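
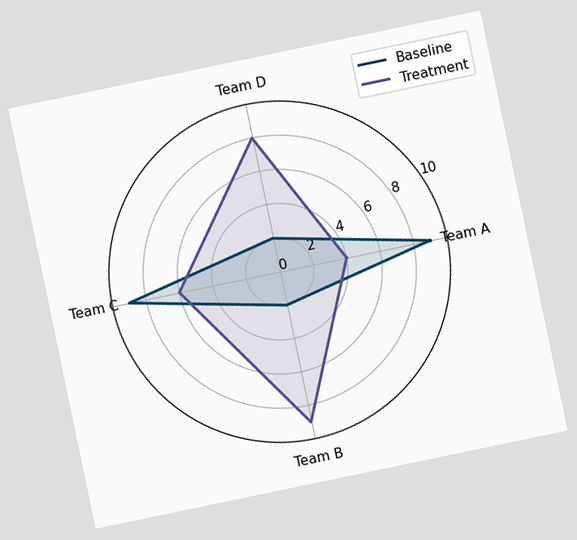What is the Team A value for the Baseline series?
9

The chart is tilted about 12° counter-clockwise. On the Team A axis, Baseline reaches 9.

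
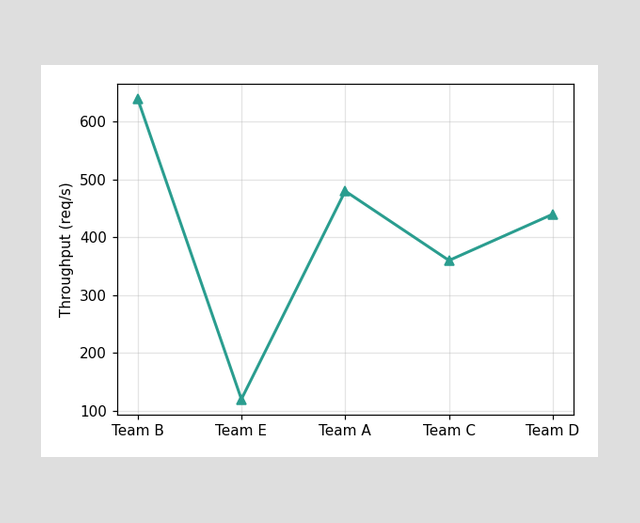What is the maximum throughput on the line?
The highest point is at Team B, and reading across to the y-axis gives 640req/s.

640req/s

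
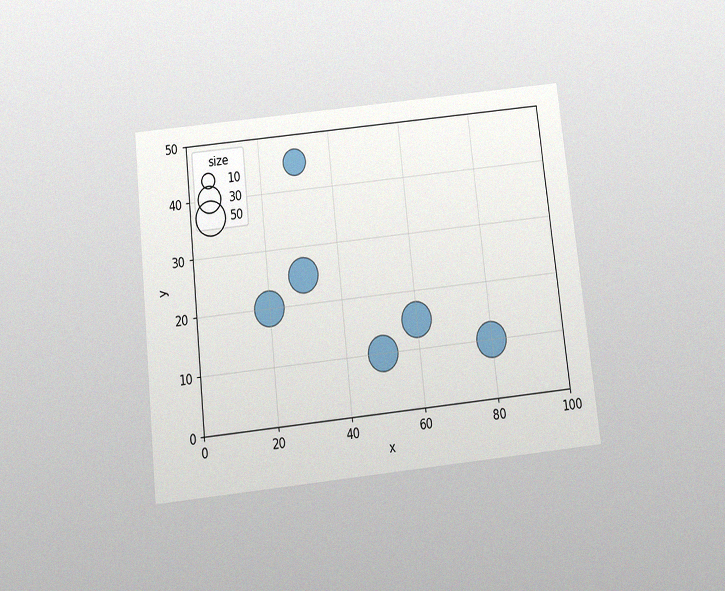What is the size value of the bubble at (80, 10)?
50

The chart is tilted about 6° counter-clockwise and viewed slightly from below, with some photo noise. Matching the bubble at (80, 10) against the size legend gives 50.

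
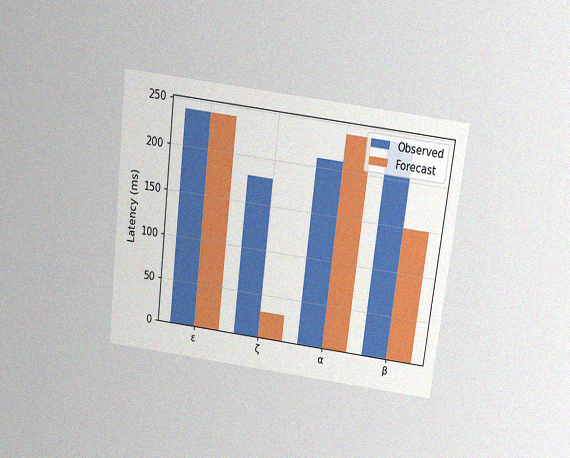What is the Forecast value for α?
The chart is tilted about 7° clockwise and viewed slightly from above, with some photo noise. The Forecast bar at α reaches 240ms on the y-axis.

240ms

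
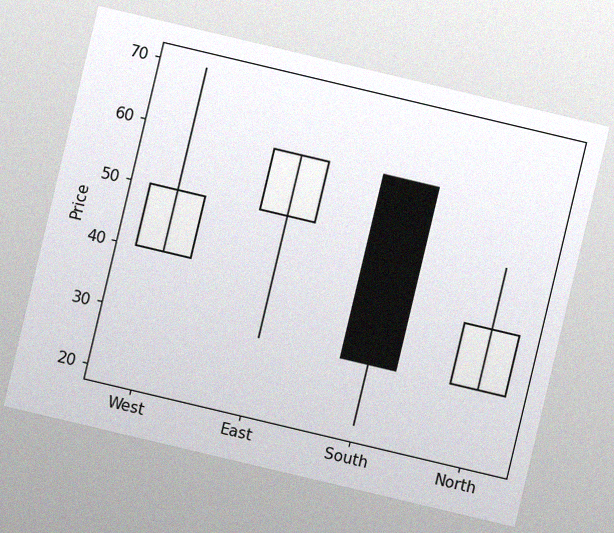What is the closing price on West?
50

The chart is tilted about 13° clockwise, with some photo noise. The West candle closes at 50.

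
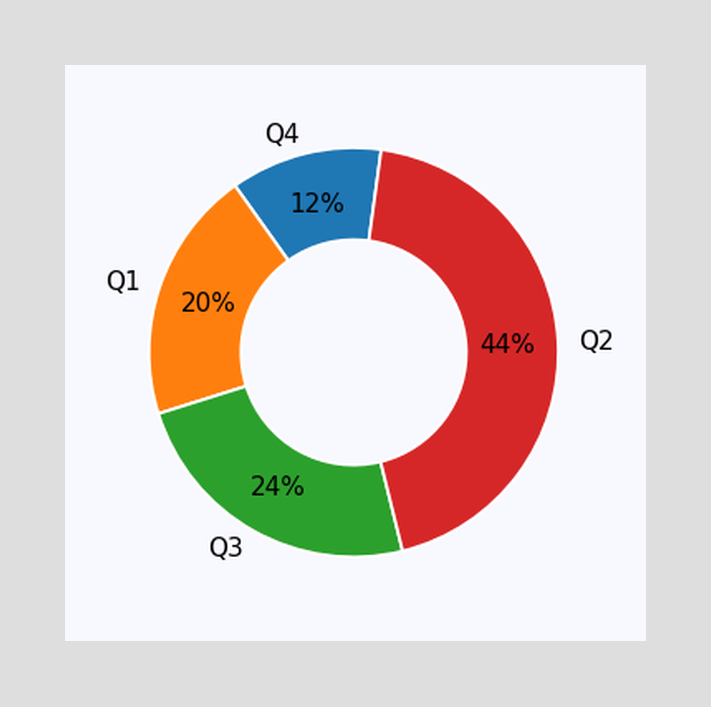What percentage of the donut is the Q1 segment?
The Q1 segment takes up 20% of the ring.

20%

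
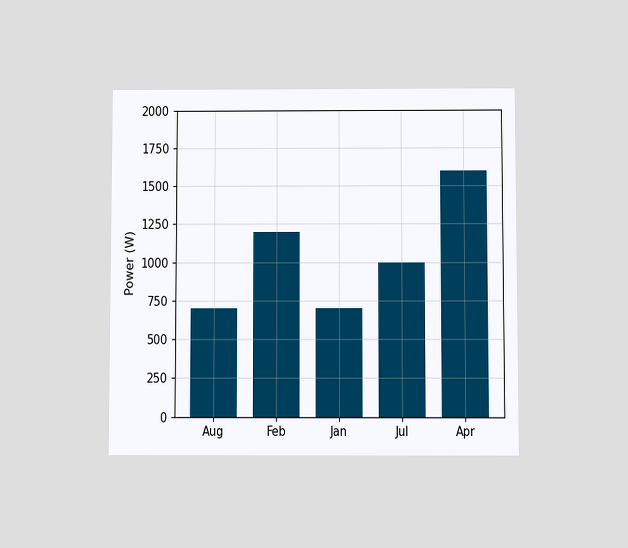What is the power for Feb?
The chart is viewed slightly from below. Reading along the chart's y-axis, the Feb bar reaches 1200W.

1200W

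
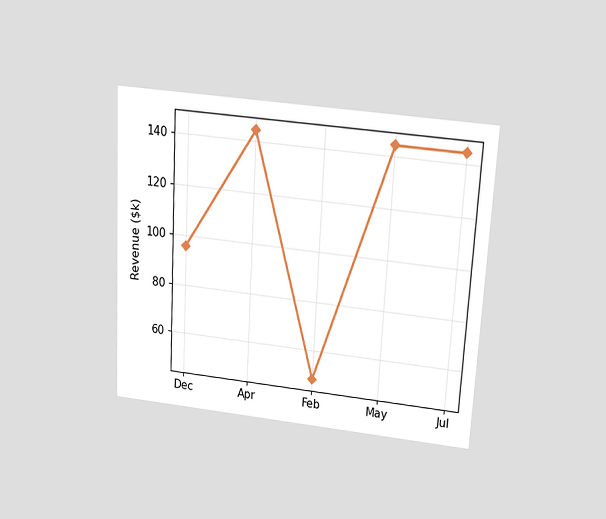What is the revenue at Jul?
$144k

The chart is tilted about 3° clockwise and viewed slightly from above. At Jul, the line is at $144k.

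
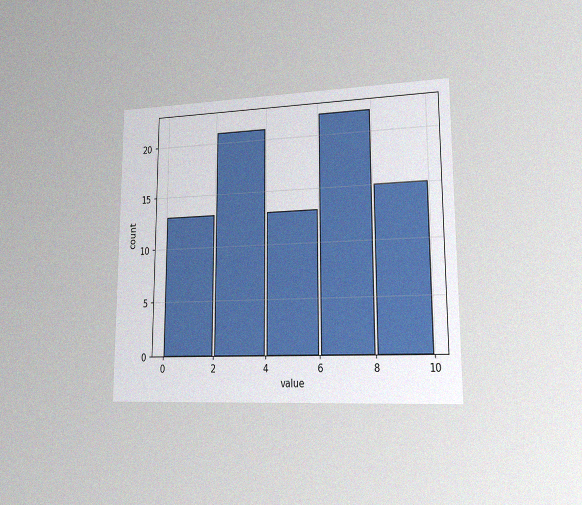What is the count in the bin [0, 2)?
The chart is viewed slightly from the right, with some photo noise. The [0, 2) bin has height 13.

13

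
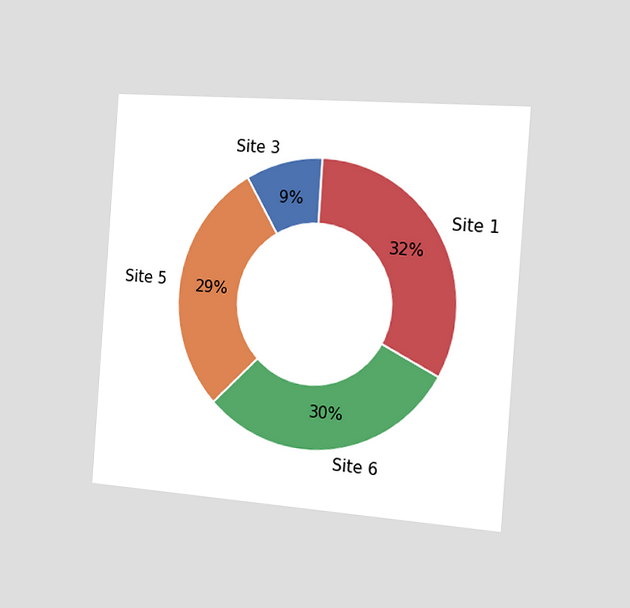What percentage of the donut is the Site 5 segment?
The chart is tilted about 4° clockwise and viewed slightly from the right. The Site 5 segment takes up 29% of the ring.

29%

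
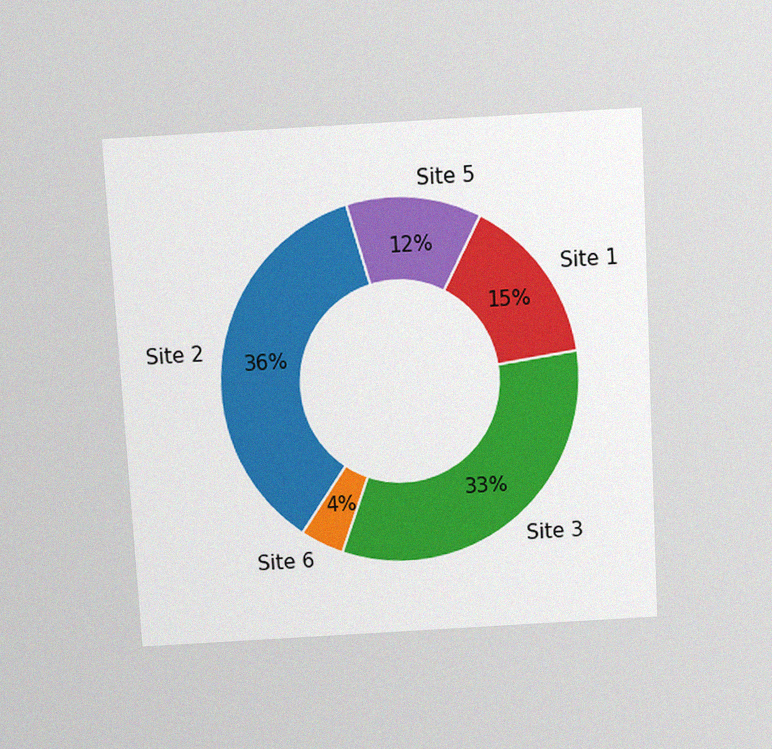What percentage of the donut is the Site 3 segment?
33%

The chart is tilted about 3° counter-clockwise and viewed slightly from above, with some photo noise. The Site 3 segment takes up 33% of the ring.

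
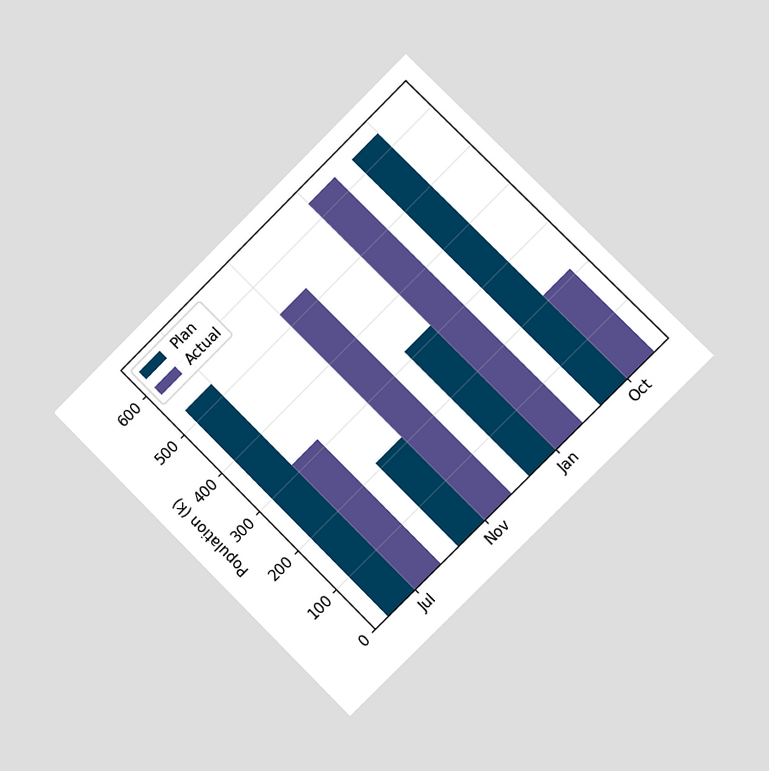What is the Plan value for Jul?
The chart is tilted about 45° counter-clockwise and viewed slightly from the right. The Plan bar at Jul reaches 530k on the y-axis.

530k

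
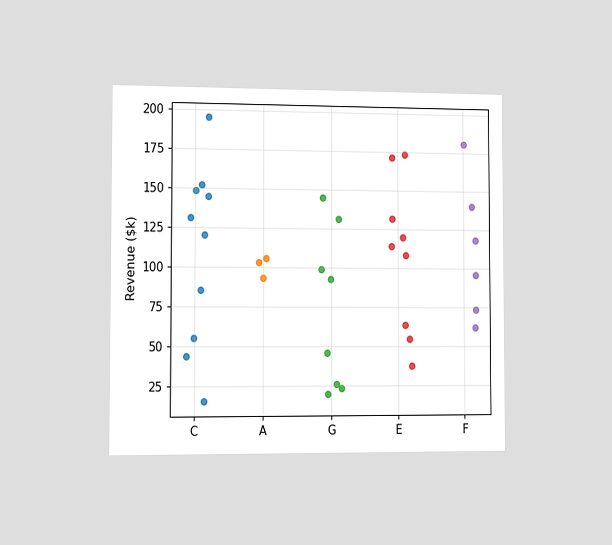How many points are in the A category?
The chart is viewed slightly from the left. Counting the markers in the A column gives 3.

3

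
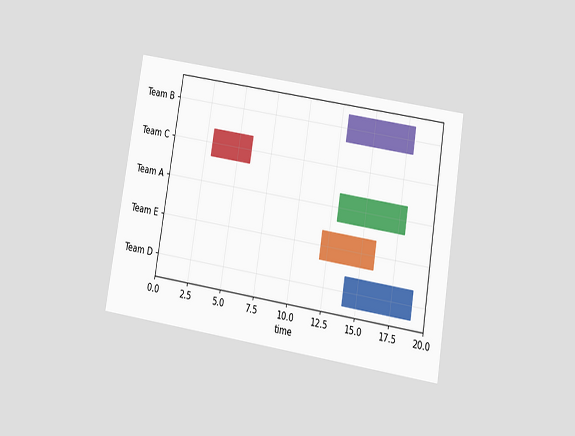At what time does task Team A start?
13

The chart is tilted about 9° clockwise and viewed slightly from below. The Team A bar begins at t=13.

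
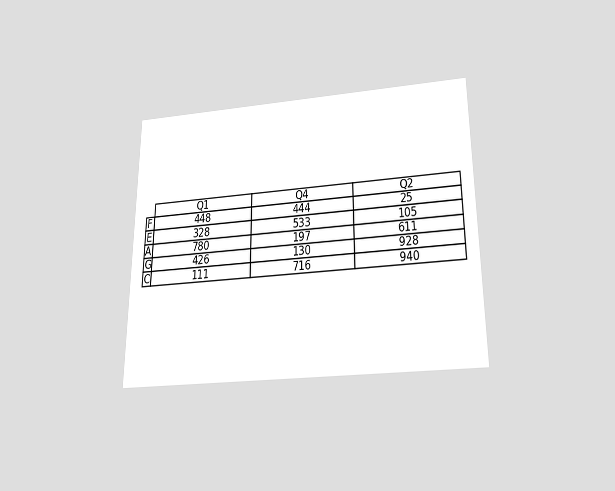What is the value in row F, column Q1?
448

The chart is viewed slightly from below. The (F, Q1) cell reads 448.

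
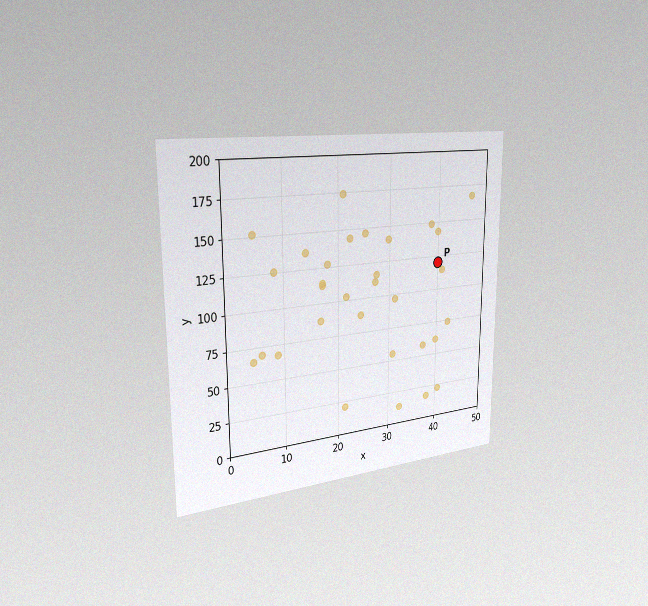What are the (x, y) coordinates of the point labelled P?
The chart is viewed slightly from the left, with some photo noise. Following the gridlines from P to each axis, P sits at (40, 120).

(40, 120)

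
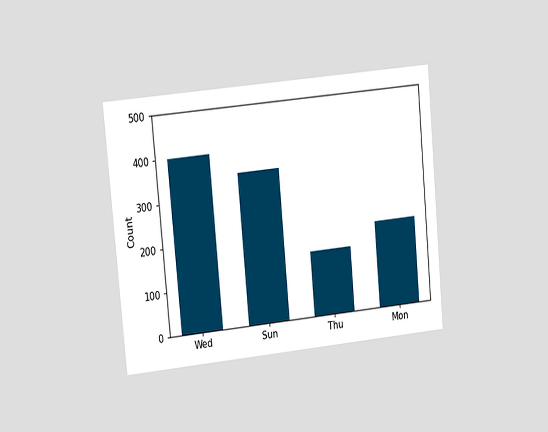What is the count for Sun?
350

The chart is tilted about 5° counter-clockwise and viewed at a slight angle. Reading along the chart's y-axis, the Sun bar reaches 350.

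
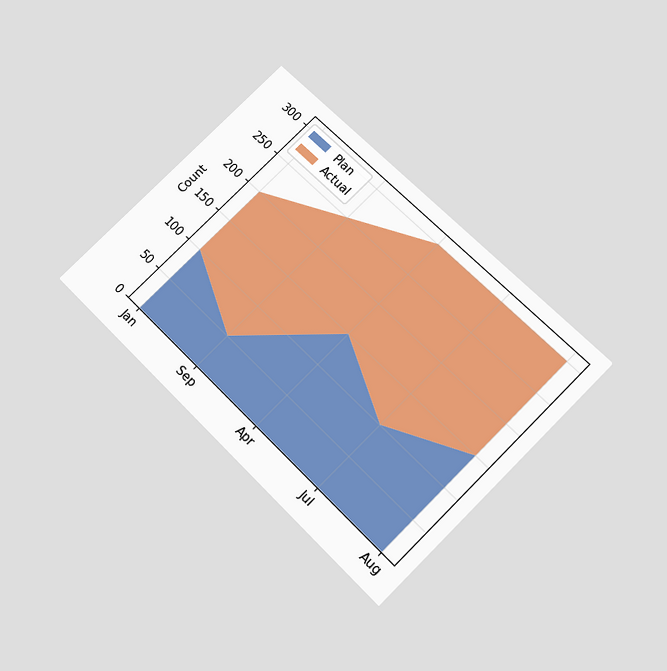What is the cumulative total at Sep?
The chart is tilted about 45° clockwise and viewed slightly from below. The stacked total at Sep reaches 250.

250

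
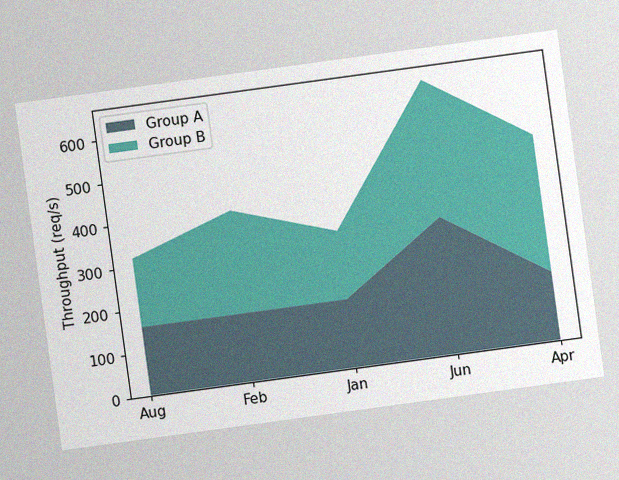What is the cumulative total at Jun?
The chart is tilted about 8° counter-clockwise, with some photo noise. The stacked total at Jun reaches 640req/s.

640req/s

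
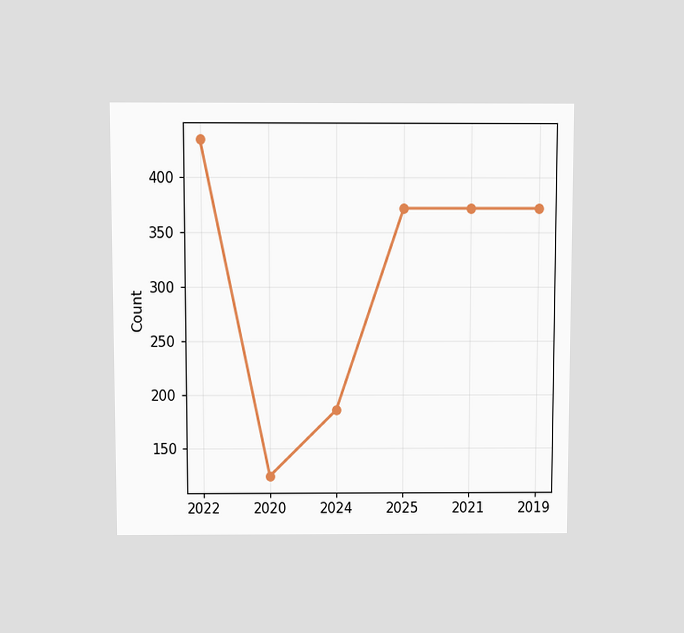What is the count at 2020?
124

The chart is viewed at a slight angle. At 2020, the line is at 124.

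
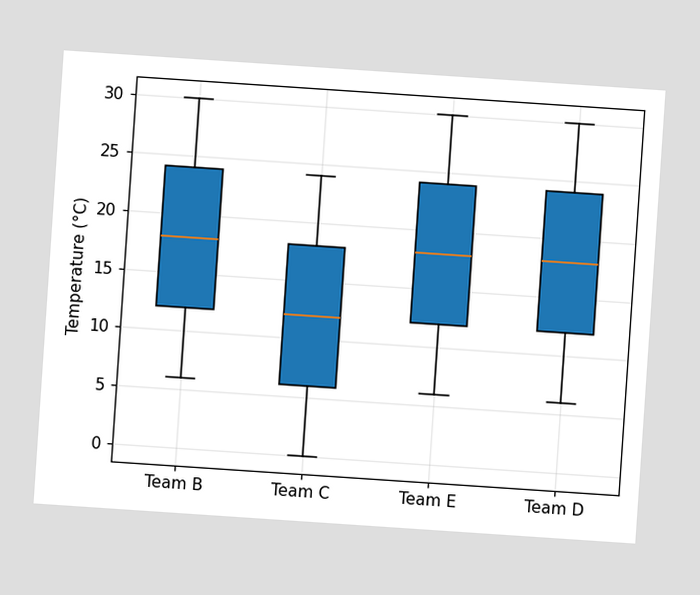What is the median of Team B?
The chart is tilted about 4° clockwise. The median line in the Team B box sits at 18°C.

18°C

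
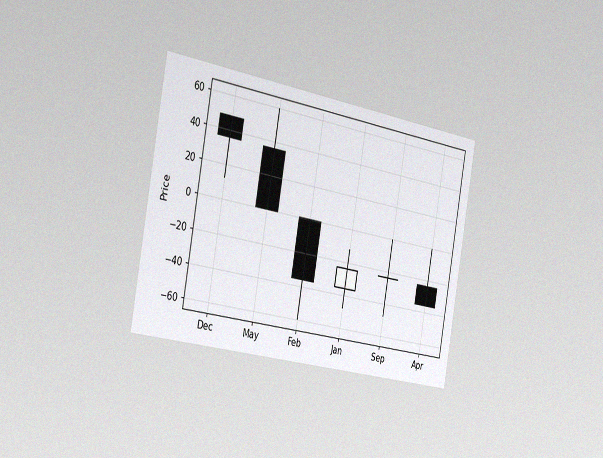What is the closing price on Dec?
The chart is tilted about 10° clockwise and viewed slightly from the left, with some photo noise. The Dec candle closes at 36.

36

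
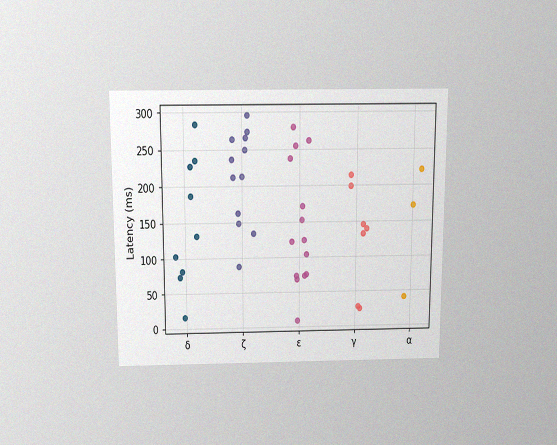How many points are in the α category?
The chart is viewed slightly from above, with some photo noise. Counting the markers in the α column gives 3.

3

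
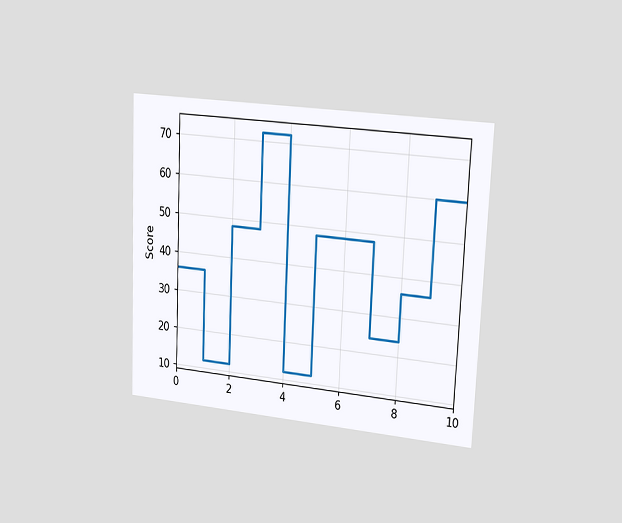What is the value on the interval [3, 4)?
The chart is tilted about 3° clockwise and viewed slightly from the right. On [3, 4) the step sits at 72.

72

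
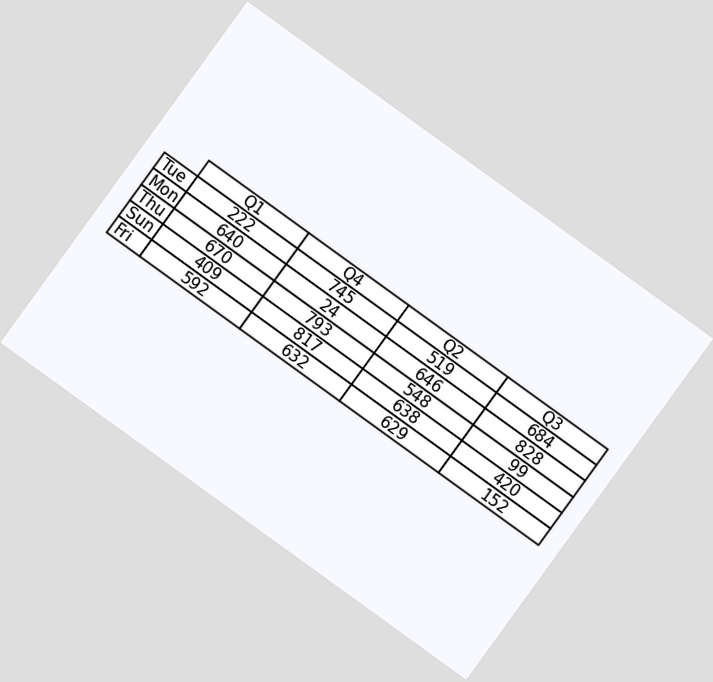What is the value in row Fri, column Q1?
The chart is tilted about 36° clockwise. The (Fri, Q1) cell reads 592.

592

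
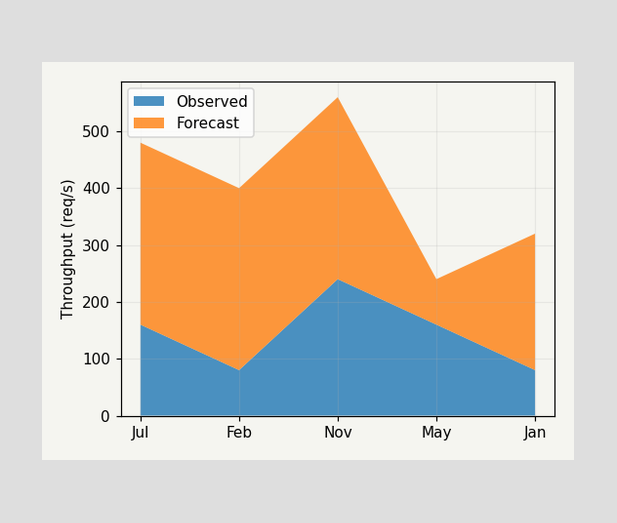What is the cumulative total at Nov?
The stacked total at Nov reaches 560req/s.

560req/s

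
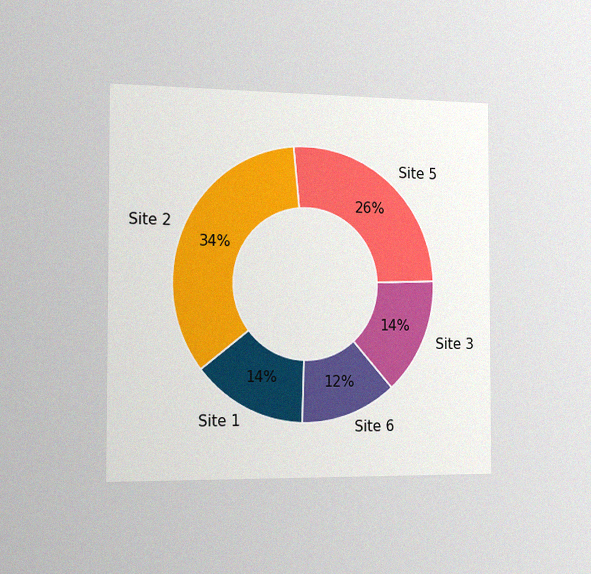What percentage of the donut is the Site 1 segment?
14%

The chart is viewed slightly from the left, with some photo noise. The Site 1 segment takes up 14% of the ring.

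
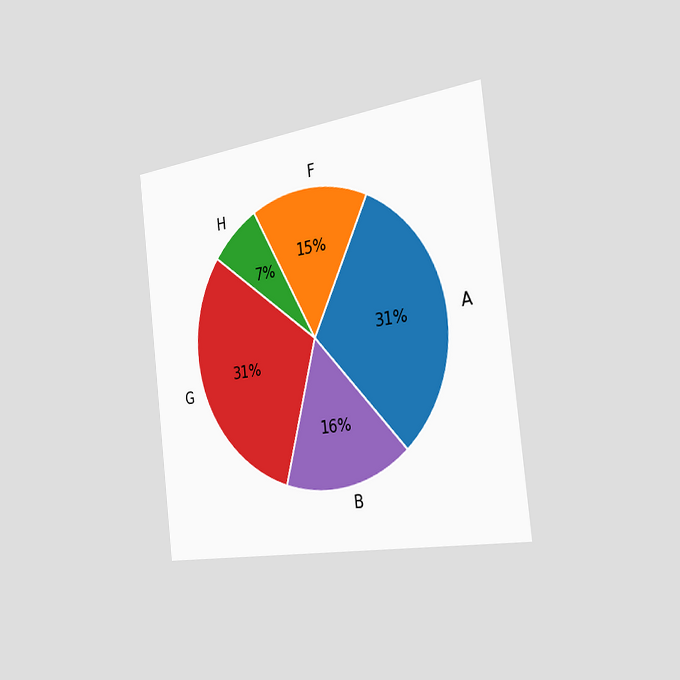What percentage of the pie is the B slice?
16%

The chart is tilted about 7° counter-clockwise and viewed slightly from the right. The B slice takes up 16% of the pie.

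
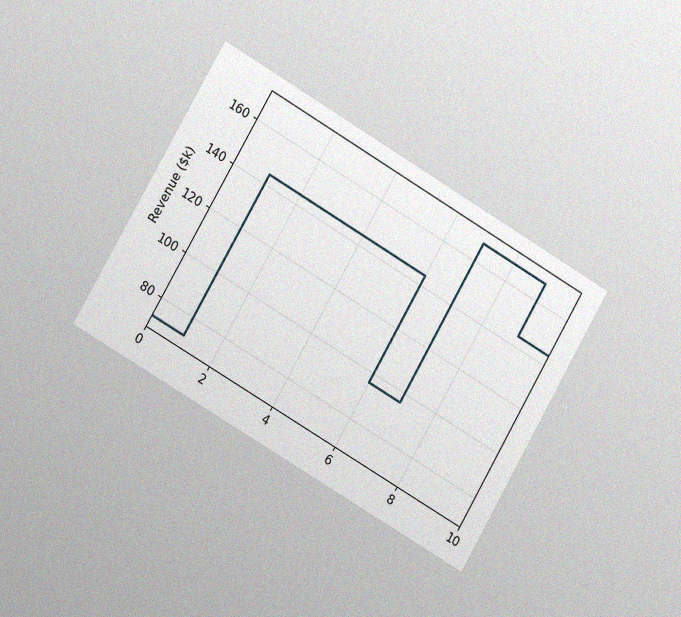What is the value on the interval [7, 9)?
The chart is tilted about 30° clockwise and viewed slightly from the left, with some photo noise. On [7, 9) the step sits at $168k.

$168k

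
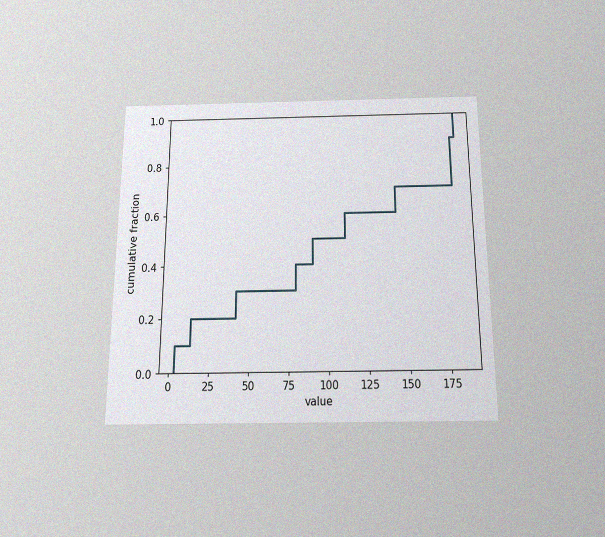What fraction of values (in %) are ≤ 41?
The chart is viewed slightly from below, with some photo noise. At x=41 the ECDF step is at 30%.

30%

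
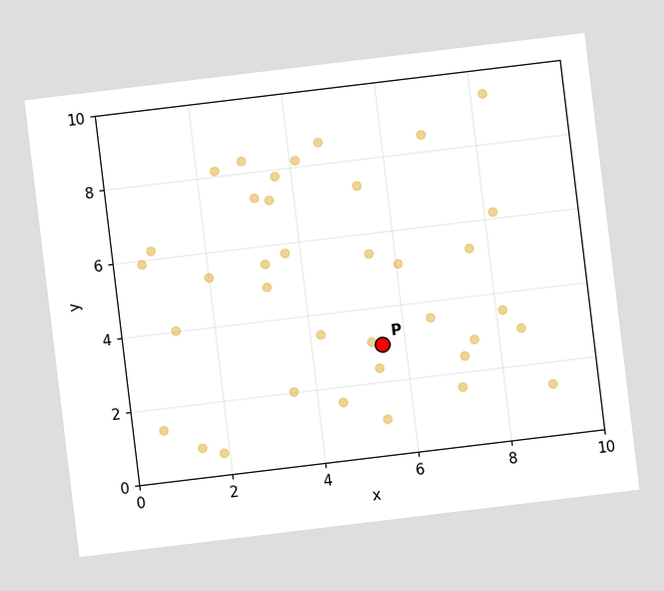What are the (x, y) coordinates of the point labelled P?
(5.5, 3)

The chart is tilted about 7° counter-clockwise. Following the gridlines from P to each axis, P sits at (5.5, 3).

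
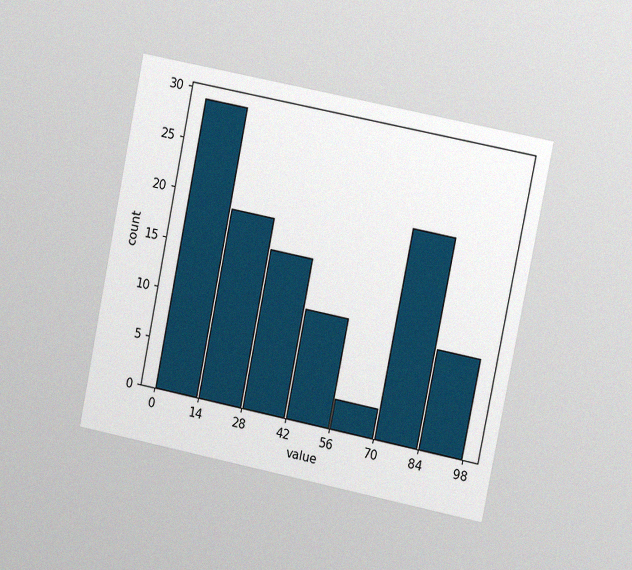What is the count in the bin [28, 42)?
The chart is tilted about 11° clockwise and viewed slightly from the right, with some photo noise. The [28, 42) bin has height 16.

16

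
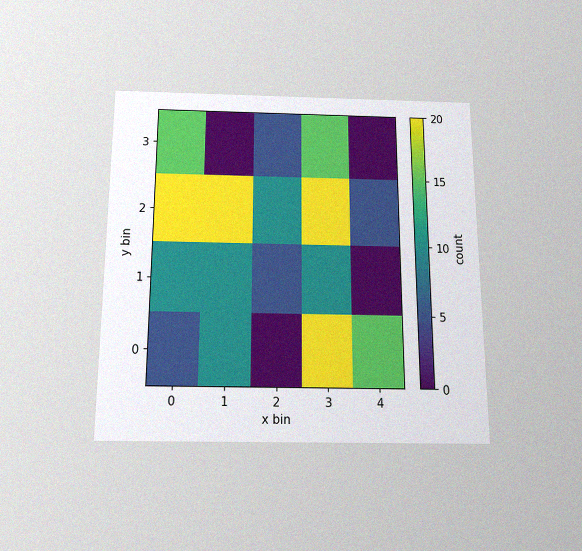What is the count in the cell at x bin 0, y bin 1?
The chart is viewed slightly from below, with some photo noise. Matching the cell (0, 1) against the colorbar gives 10.

10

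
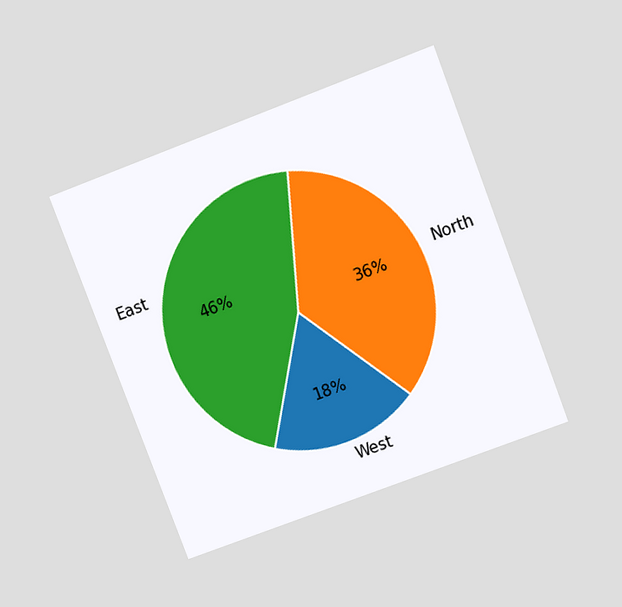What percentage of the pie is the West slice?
18%

The chart is tilted about 21° counter-clockwise and viewed slightly from above. The West slice takes up 18% of the pie.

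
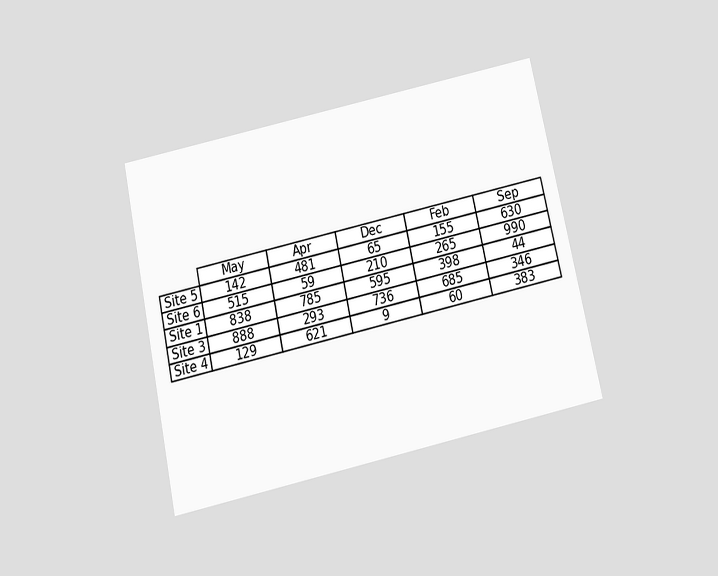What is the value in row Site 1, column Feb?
The chart is tilted about 12° counter-clockwise and viewed slightly from below. The (Site 1, Feb) cell reads 398.

398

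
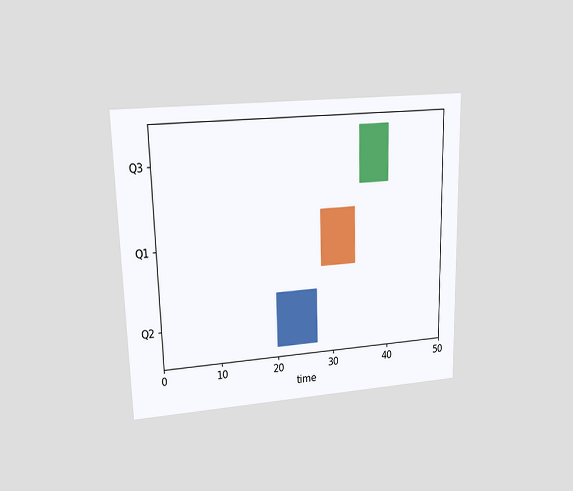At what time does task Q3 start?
The chart is viewed at a slight angle. The Q3 bar begins at t=35.

35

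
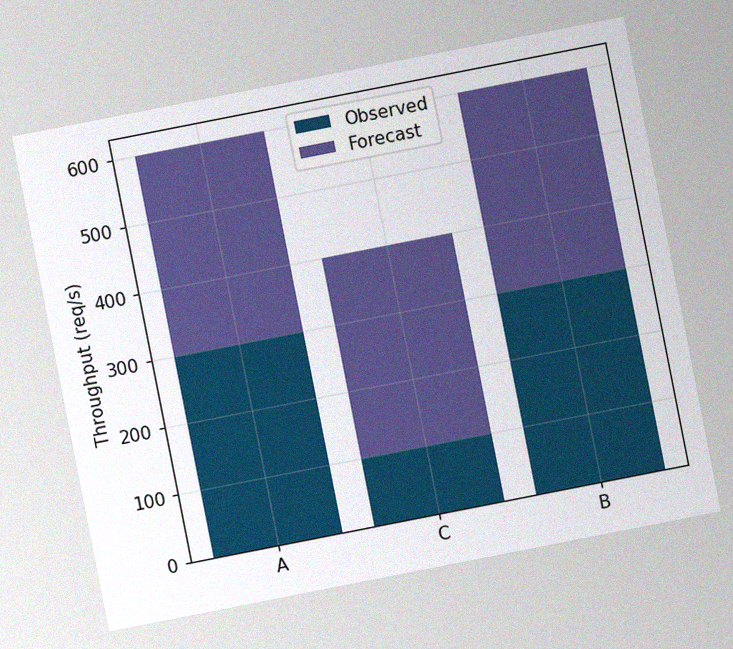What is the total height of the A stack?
600req/s

The chart is tilted about 11° counter-clockwise, with some photo noise. The A stack's top reaches 600req/s on the y-axis.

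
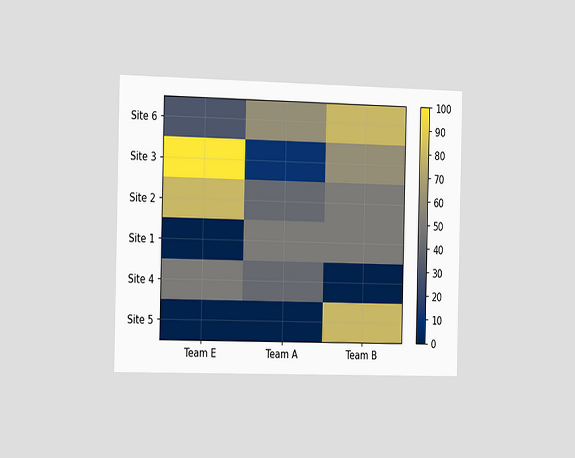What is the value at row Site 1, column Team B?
50

The chart is viewed slightly from the left. Matching cell (Site 1, Team B) against the colorbar gives 50.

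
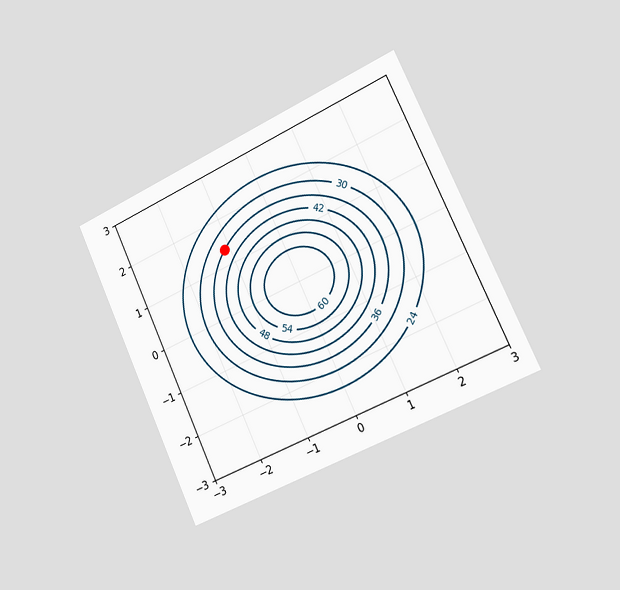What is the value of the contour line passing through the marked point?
36

The chart is tilted about 25° counter-clockwise and viewed slightly from the right. The marked point sits on the contour labelled 36.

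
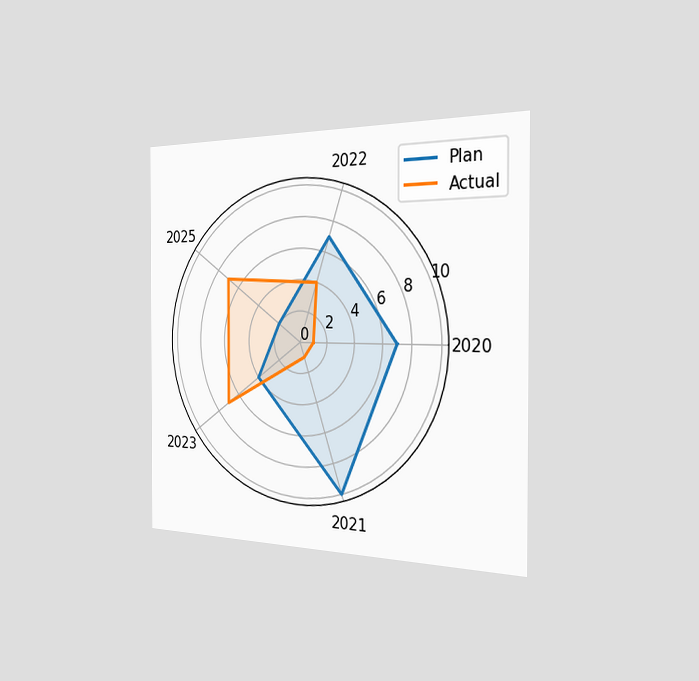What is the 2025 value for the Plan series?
The chart is viewed slightly from the right. On the 2025 axis, Plan reaches 2.

2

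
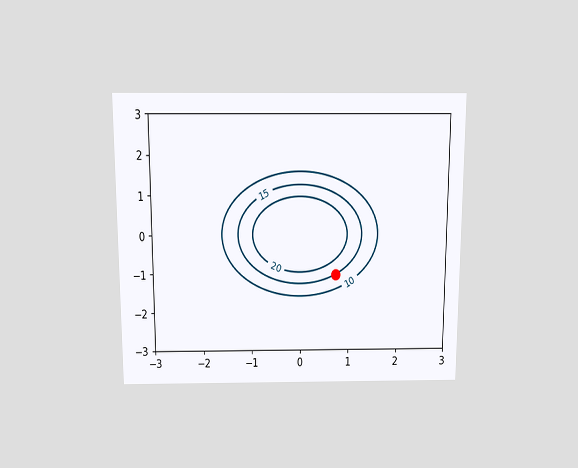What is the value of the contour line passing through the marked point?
The chart is viewed slightly from above. The marked point sits on the contour labelled 15.

15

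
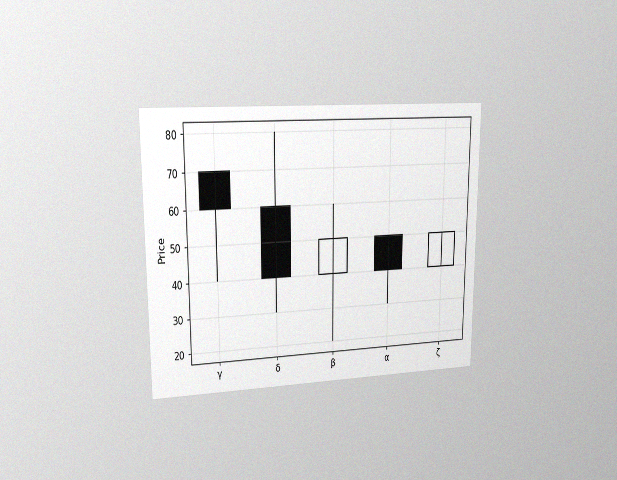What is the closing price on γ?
60

The chart is viewed at a slight angle, with some photo noise. The γ candle closes at 60.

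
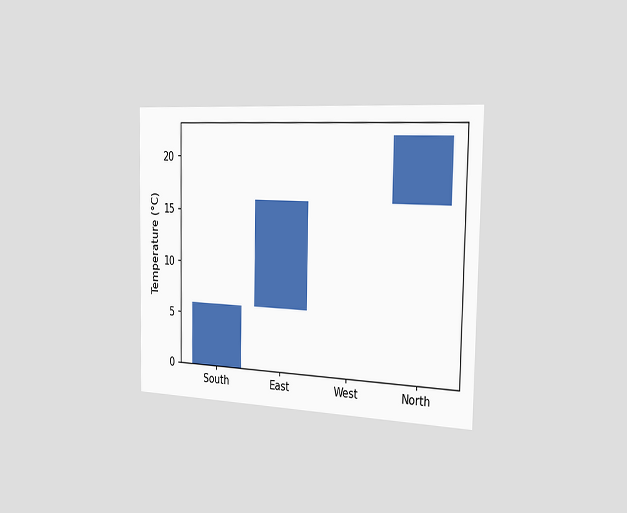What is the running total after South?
The chart is viewed slightly from the right. After South the running total reaches 6°C.

6°C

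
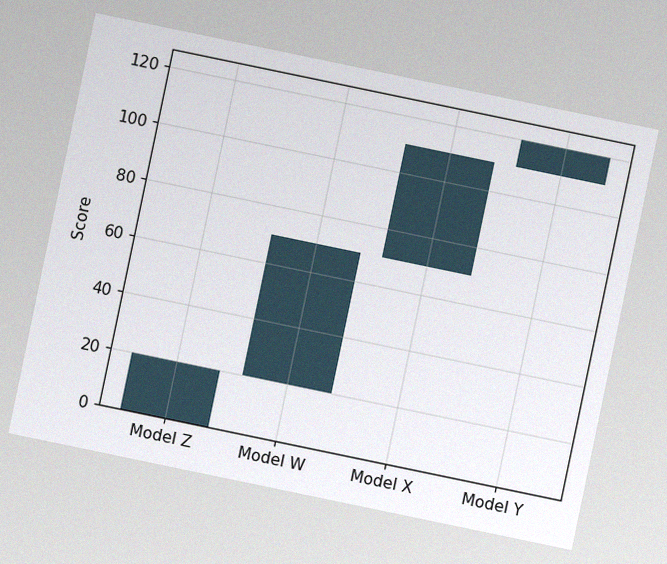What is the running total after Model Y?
The chart is tilted about 12° clockwise, with some photo noise. After Model Y the running total reaches 120.

120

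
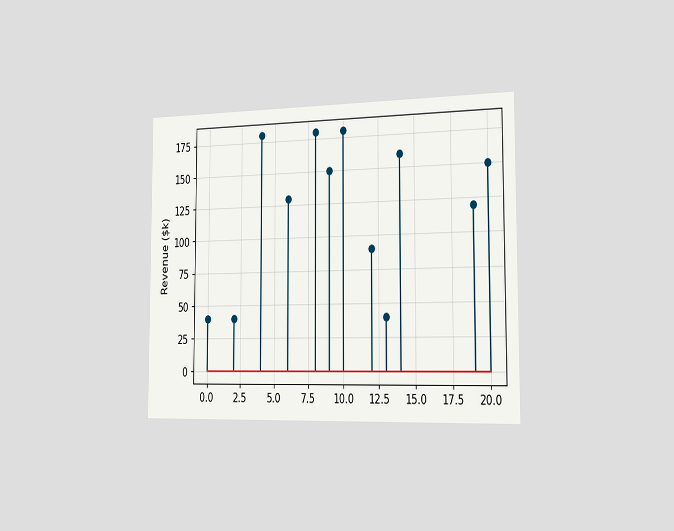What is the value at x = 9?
$150k

The chart is viewed slightly from the right. The stem at x=9 reaches $150k.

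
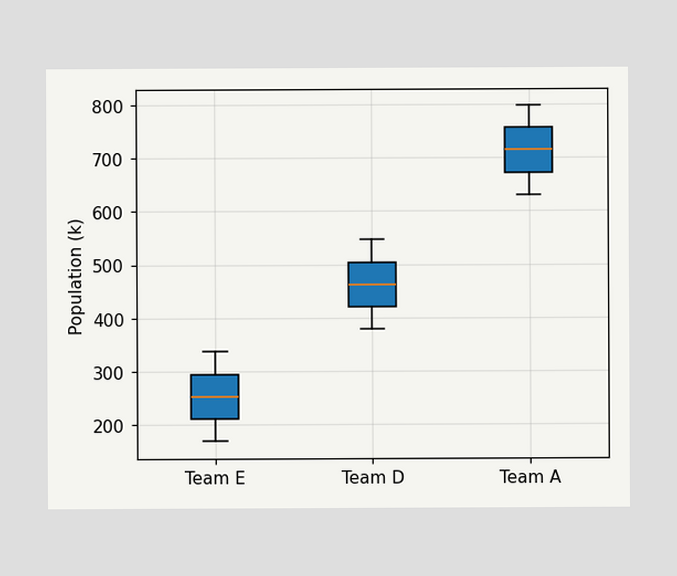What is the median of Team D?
The median line in the Team D box sits at 462k.

462k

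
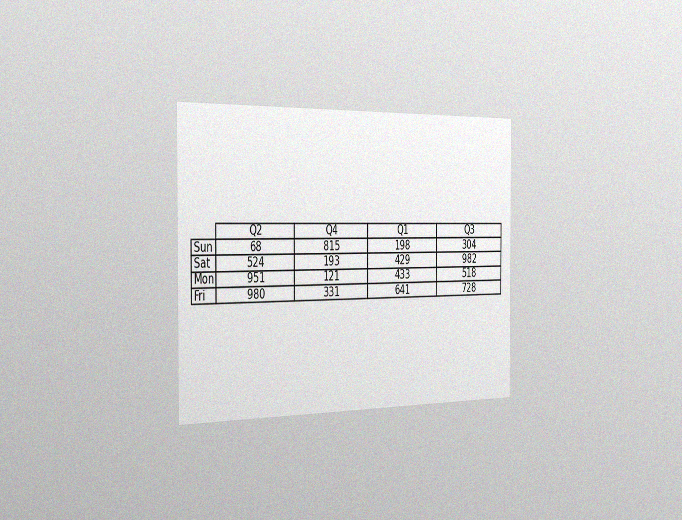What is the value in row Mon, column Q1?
The chart is viewed slightly from the left, with some photo noise. The (Mon, Q1) cell reads 433.

433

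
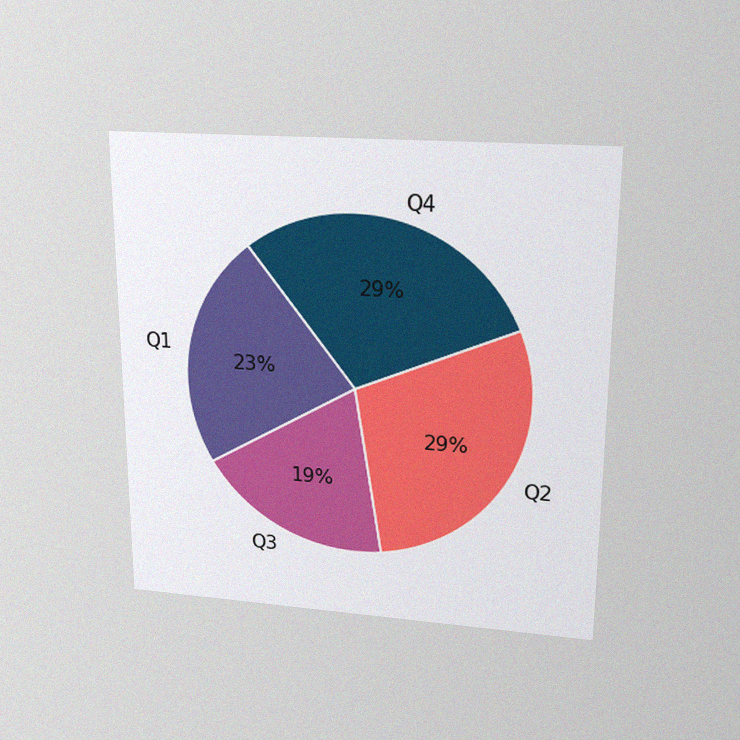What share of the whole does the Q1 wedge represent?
The chart is viewed slightly from above, with some photo noise. The Q1 slice takes up 23% of the pie.

23%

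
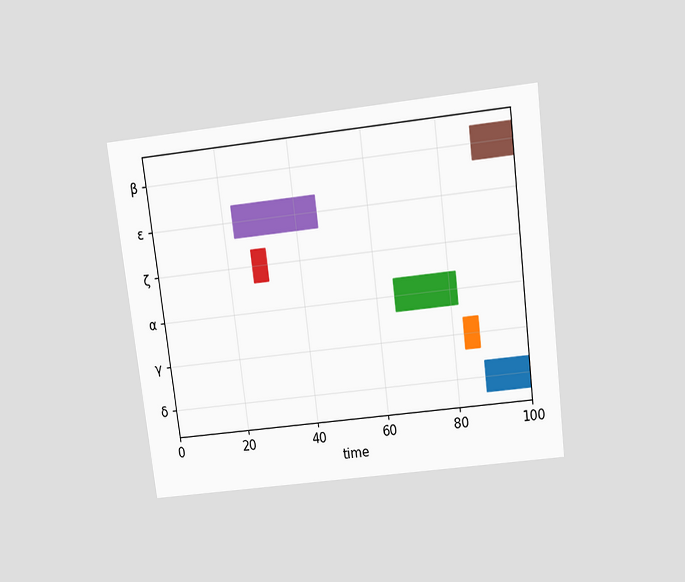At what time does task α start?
65

The chart is tilted about 7° counter-clockwise and viewed slightly from above. The α bar begins at t=65.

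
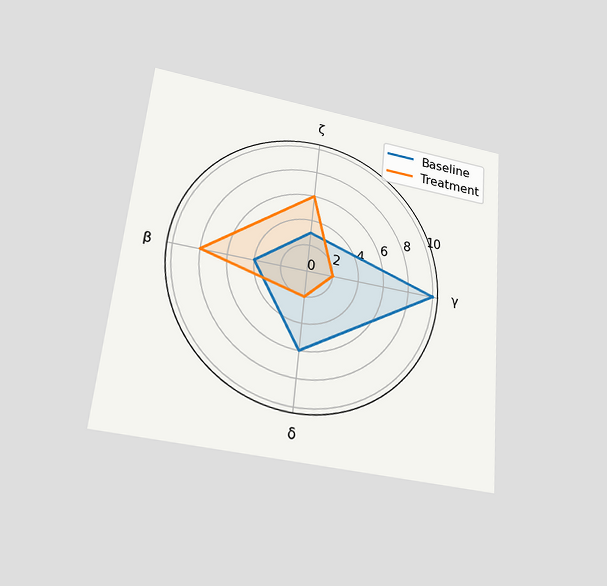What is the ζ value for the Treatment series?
6

The chart is tilted about 5° clockwise and viewed slightly from below. On the ζ axis, Treatment reaches 6.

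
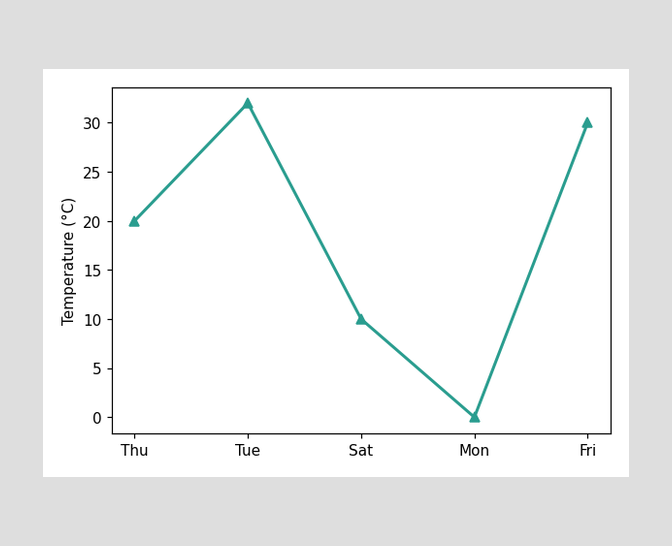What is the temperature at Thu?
20°C

At Thu, the line is at 20°C.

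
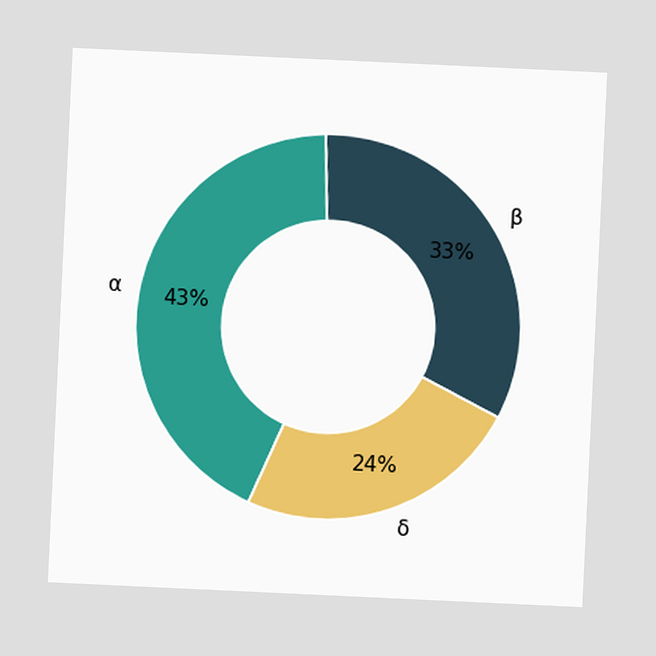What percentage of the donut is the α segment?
43%

The chart is tilted about 3° clockwise. The α segment takes up 43% of the ring.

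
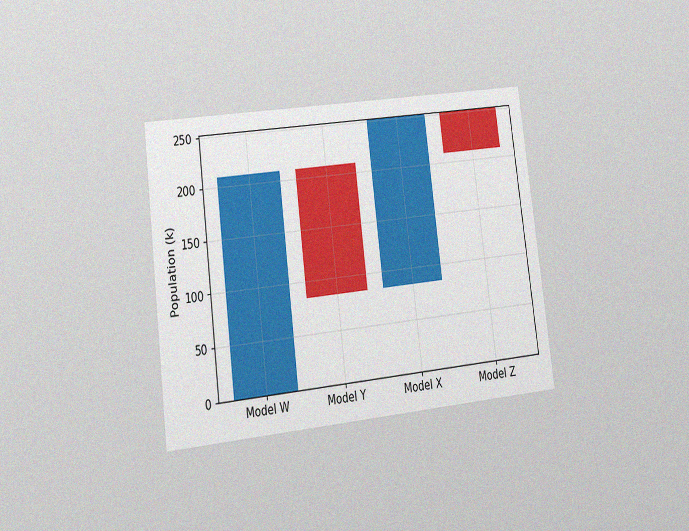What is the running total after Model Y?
The chart is tilted about 7° counter-clockwise and viewed at a slight angle, with some photo noise. After Model Y the running total reaches 84k.

84k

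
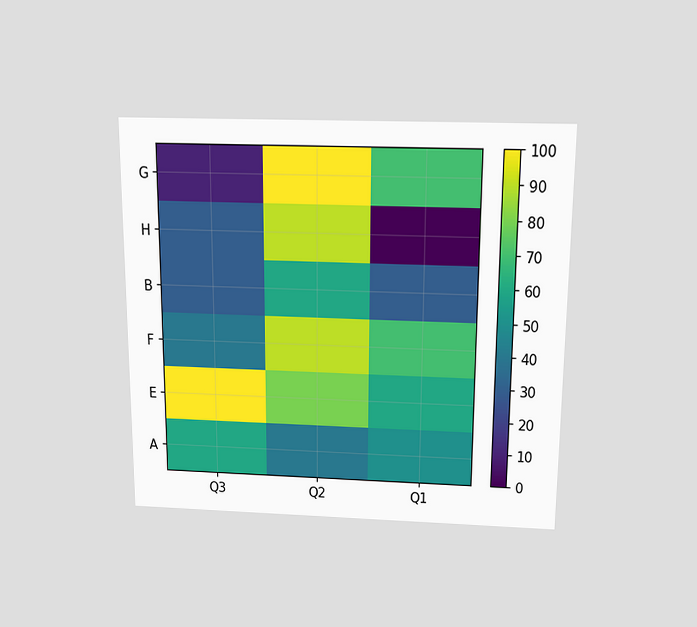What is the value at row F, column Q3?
The chart is viewed slightly from above. Matching cell (F, Q3) against the colorbar gives 40.

40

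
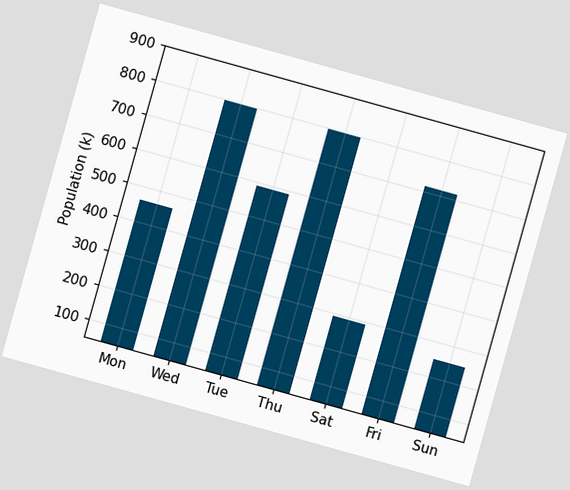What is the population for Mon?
462k

The chart is tilted about 16° clockwise. Reading along the chart's y-axis, the Mon bar reaches 462k.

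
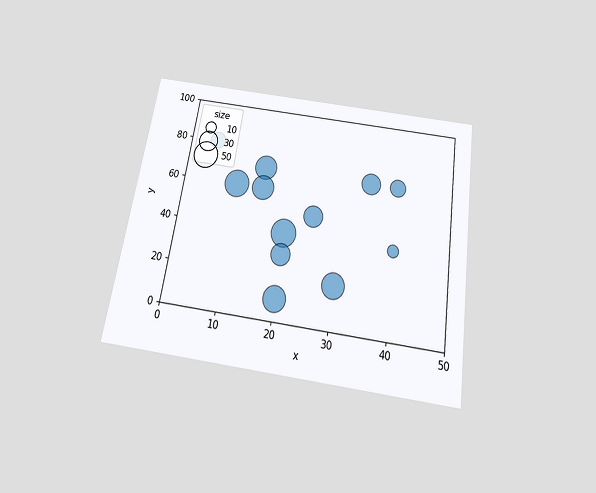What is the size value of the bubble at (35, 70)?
30

The chart is tilted about 9° clockwise and viewed slightly from below. Matching the bubble at (35, 70) against the size legend gives 30.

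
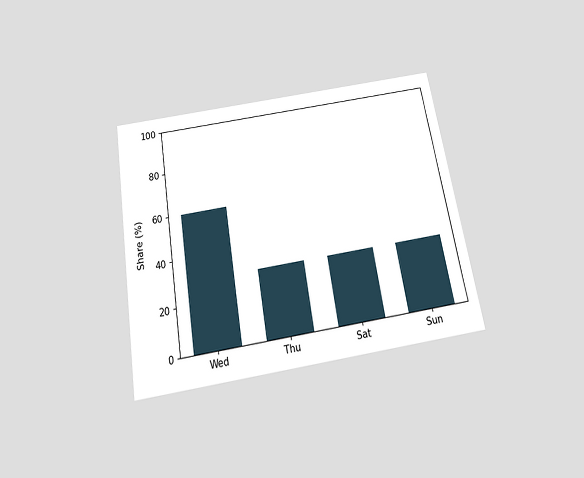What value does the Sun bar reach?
30%

The chart is tilted about 10° counter-clockwise and viewed slightly from below. Reading along the chart's y-axis, the Sun bar reaches 30%.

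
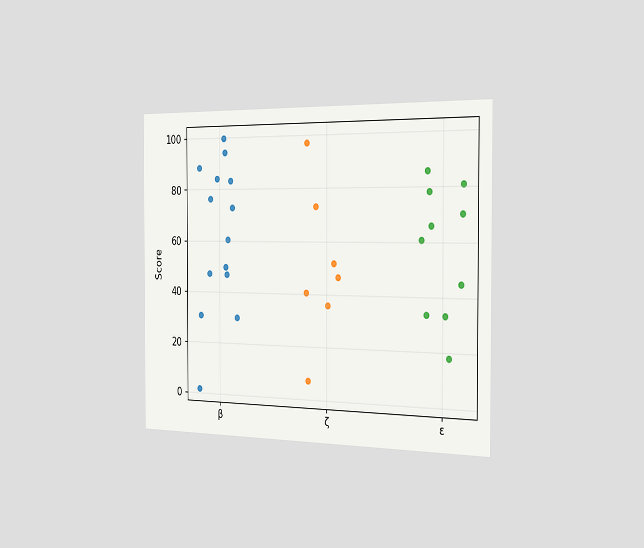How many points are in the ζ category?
7

The chart is viewed slightly from the right. Counting the markers in the ζ column gives 7.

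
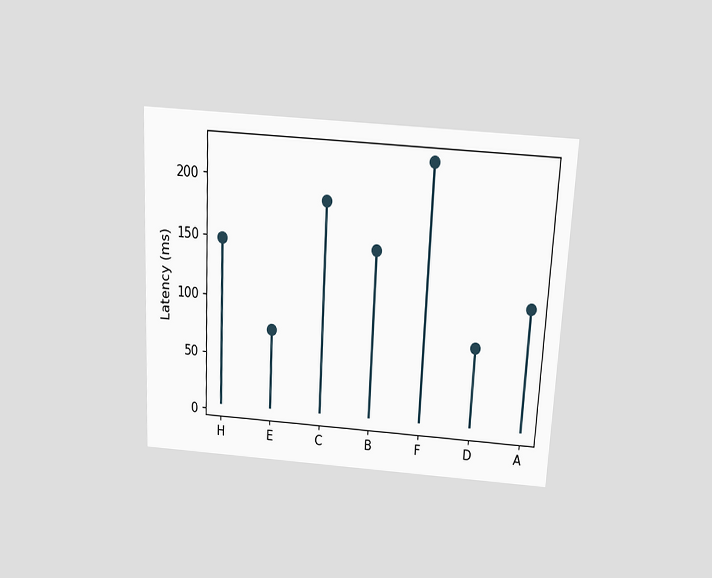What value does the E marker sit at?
74ms

The chart is tilted about 3° clockwise and viewed slightly from above. The E marker sits at 74ms.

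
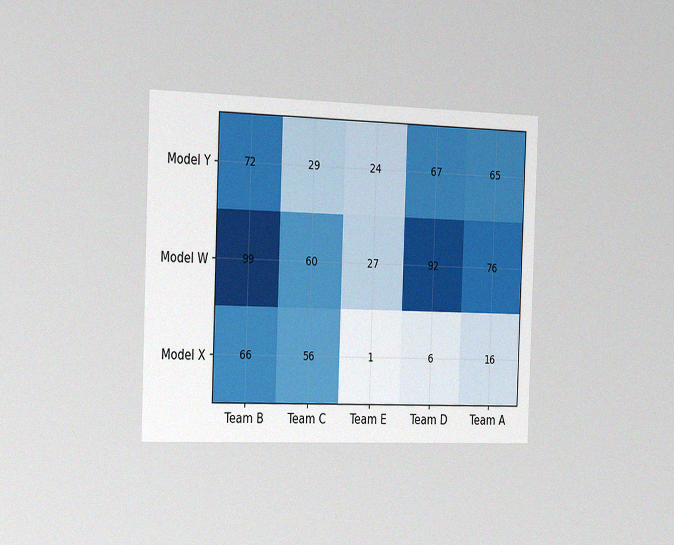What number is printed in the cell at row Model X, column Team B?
66

The chart is tilted about 2° clockwise and viewed slightly from the left, with some photo noise. The (Model X, Team B) cell reads 66.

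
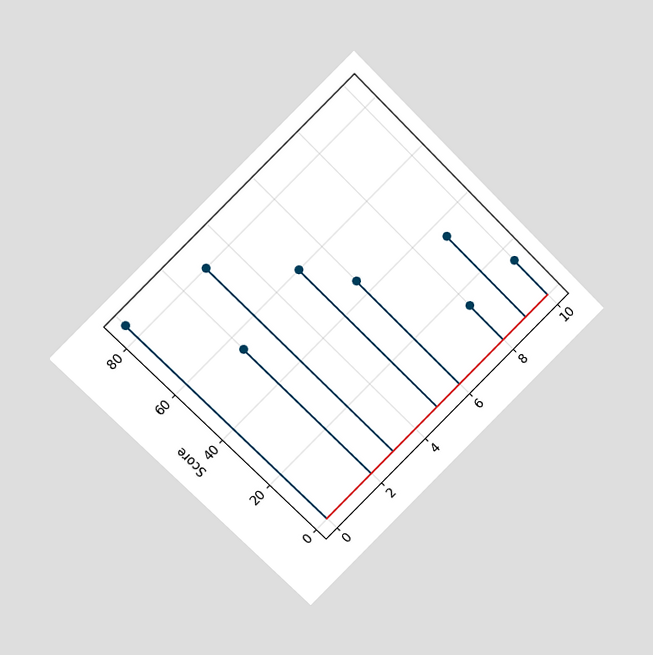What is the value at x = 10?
The chart is tilted about 45° counter-clockwise and viewed at a slight angle. The stem at x=10 reaches 15.

15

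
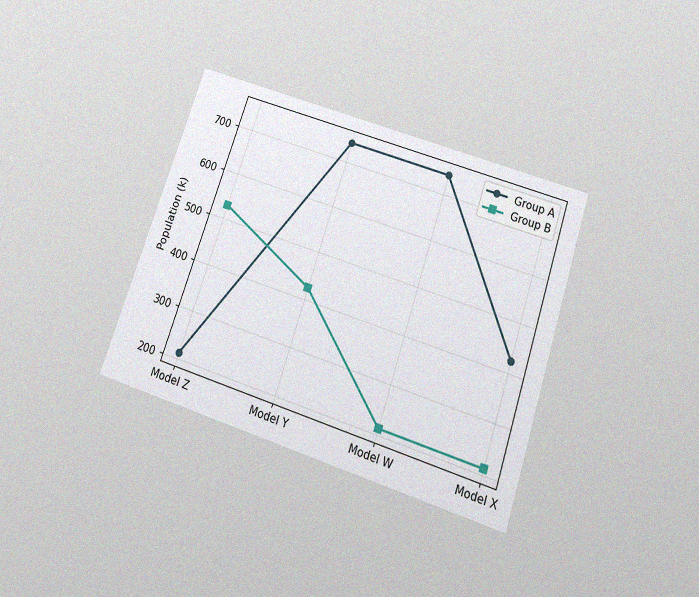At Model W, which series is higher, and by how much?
Group A, by 530k

The chart is tilted about 19° clockwise and viewed slightly from below, with some photo noise. At Model W, Group A sits above the other line by 530k.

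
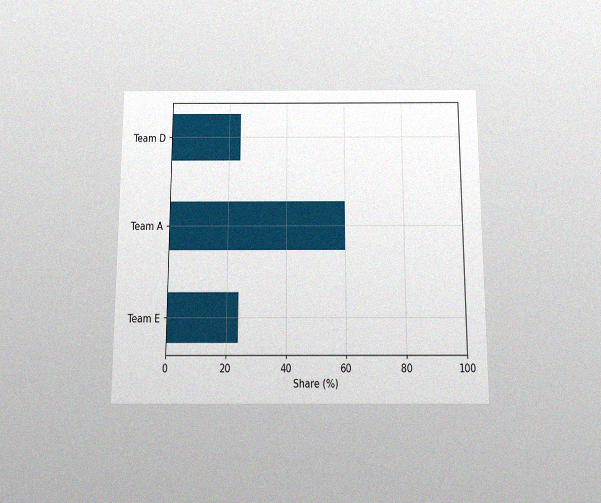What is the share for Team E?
24%

The chart is viewed slightly from below, with some photo noise. Reading along the chart's x-axis, the Team E bar reaches 24%.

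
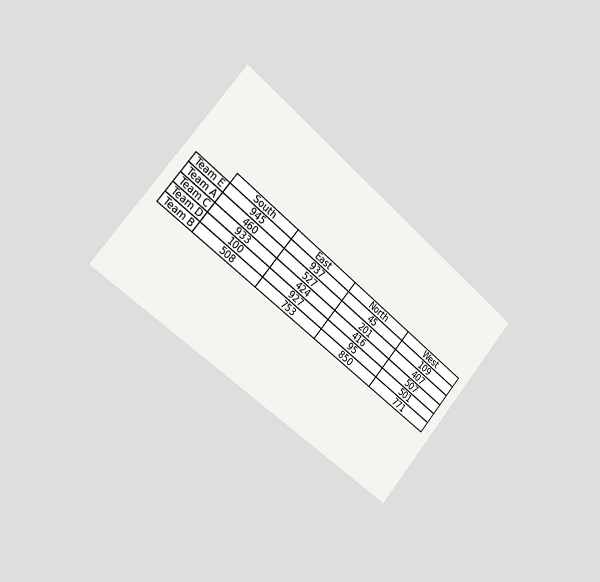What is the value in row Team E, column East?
937

The chart is tilted about 41° clockwise and viewed slightly from the left. The (Team E, East) cell reads 937.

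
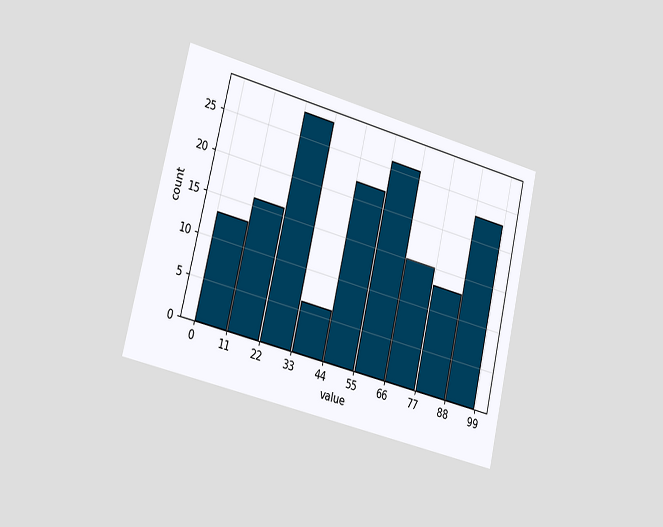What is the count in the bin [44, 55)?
22

The chart is tilted about 13° clockwise and viewed slightly from the left. The [44, 55) bin has height 22.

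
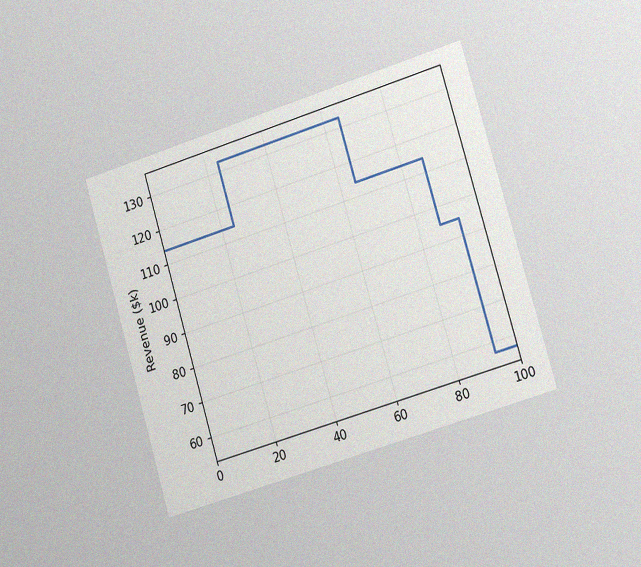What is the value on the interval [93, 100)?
The chart is tilted about 17° counter-clockwise and viewed slightly from the right, with some photo noise. On [93, 100) the step sits at $57k.

$57k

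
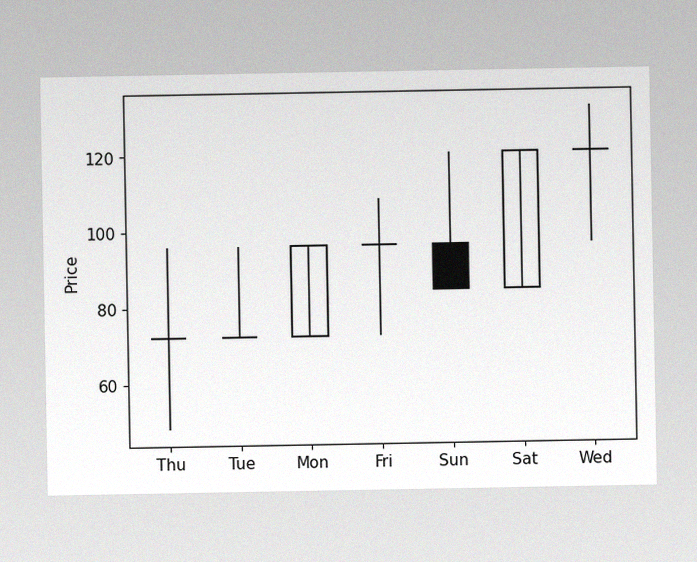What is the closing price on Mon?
The image has some photo noise and uneven lighting. The Mon candle closes at 96.

96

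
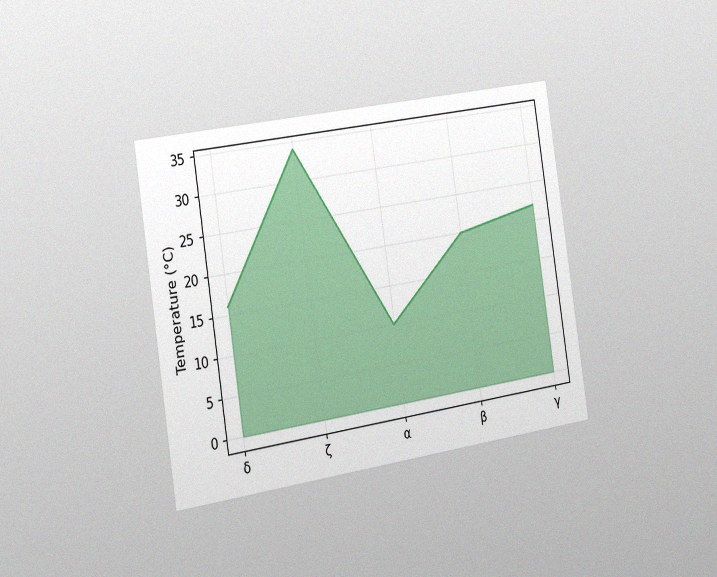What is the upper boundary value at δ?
The chart is tilted about 9° counter-clockwise and viewed slightly from the left, with some photo noise. At δ the upper boundary is at 16°C.

16°C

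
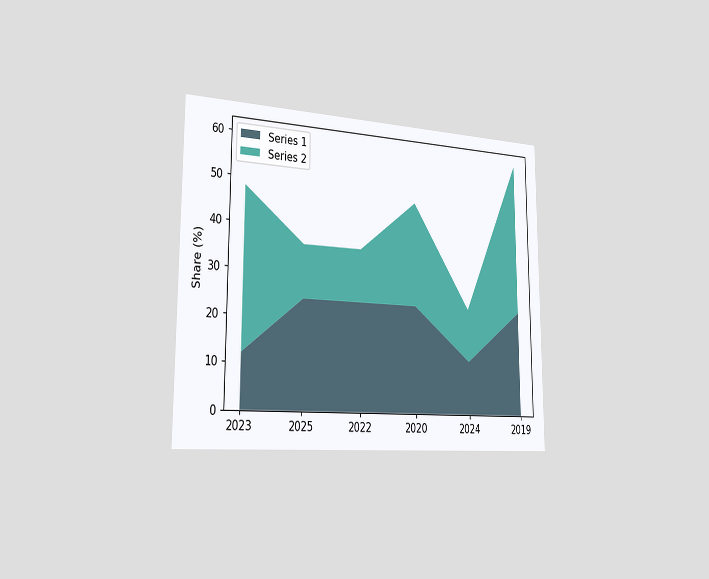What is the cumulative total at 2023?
48%

The chart is viewed slightly from the left. The stacked total at 2023 reaches 48%.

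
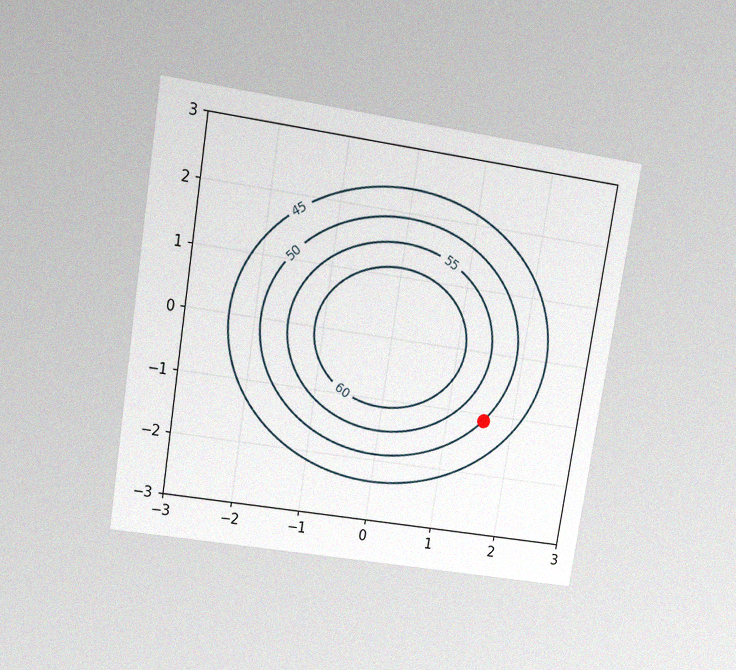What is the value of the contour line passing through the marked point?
The chart is tilted about 9° clockwise and viewed at a slight angle, with some photo noise. The marked point sits on the contour labelled 50.

50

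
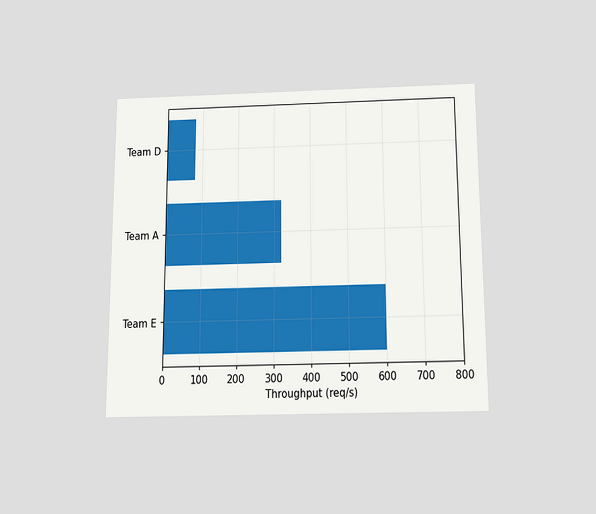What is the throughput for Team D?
80req/s

The chart is viewed slightly from below. Reading along the chart's x-axis, the Team D bar reaches 80req/s.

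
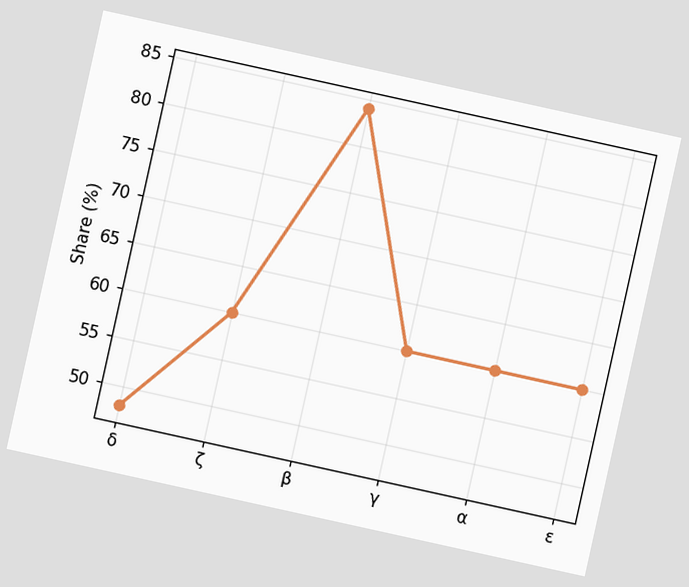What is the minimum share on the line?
48%

The chart is tilted about 12° clockwise. The lowest point is at δ, and reading across to the y-axis gives 48%.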